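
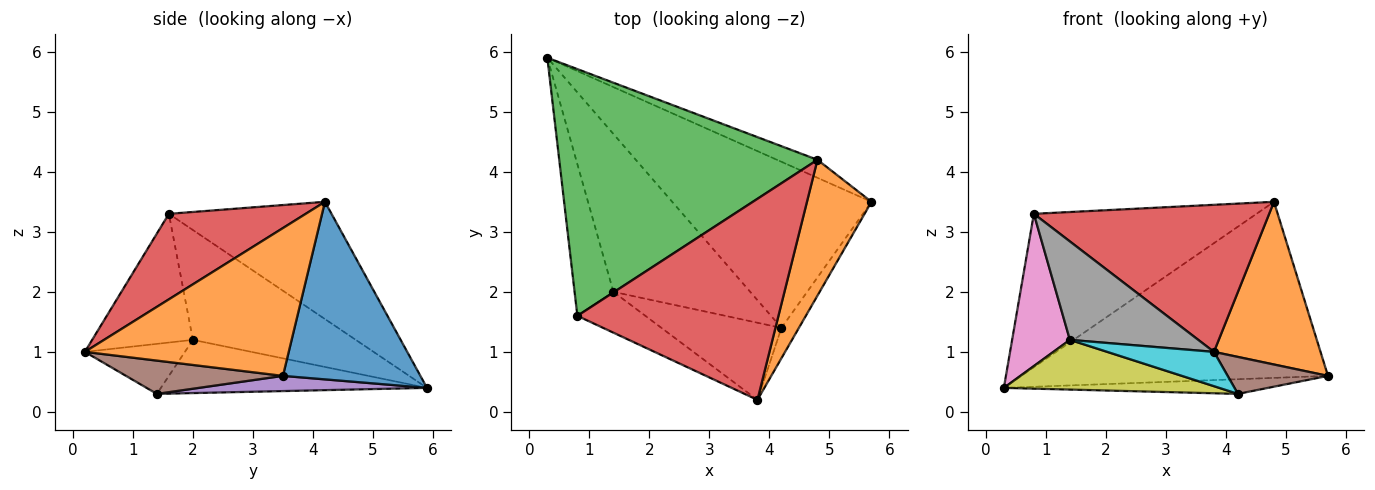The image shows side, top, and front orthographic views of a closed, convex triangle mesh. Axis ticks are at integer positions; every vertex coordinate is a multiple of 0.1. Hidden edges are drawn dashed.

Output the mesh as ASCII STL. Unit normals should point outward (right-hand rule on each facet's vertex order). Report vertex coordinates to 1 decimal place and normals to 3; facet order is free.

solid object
 facet normal 0.407 0.909 -0.093
  outer loop
   vertex 4.8 4.2 3.5
   vertex 5.7 3.5 0.6
   vertex 0.3 5.9 0.4
  endloop
 endfacet
 facet normal 0.826 -0.432 0.361
  outer loop
   vertex 4.8 4.2 3.5
   vertex 3.8 0.2 1.0
   vertex 5.7 3.5 0.6
  endloop
 endfacet
 facet normal -0.360 0.493 0.792
  outer loop
   vertex 0.8 1.6 3.3
   vertex 4.8 4.2 3.5
   vertex 0.3 5.9 0.4
  endloop
 endfacet
 facet normal 0.325 -0.558 0.763
  outer loop
   vertex 0.8 1.6 3.3
   vertex 3.8 0.2 1.0
   vertex 4.8 4.2 3.5
  endloop
 endfacet
 facet normal 0.076 0.088 -0.993
  outer loop
   vertex 4.2 1.4 0.3
   vertex 0.3 5.9 0.4
   vertex 5.7 3.5 0.6
  endloop
 endfacet
 facet normal 0.771 -0.493 -0.404
  outer loop
   vertex 4.2 1.4 0.3
   vertex 5.7 3.5 0.6
   vertex 3.8 0.2 1.0
  endloop
 endfacet
 facet normal -0.894 -0.317 -0.316
  outer loop
   vertex 1.4 2.0 1.2
   vertex 0.8 1.6 3.3
   vertex 0.3 5.9 0.4
  endloop
 endfacet
 facet normal -0.587 -0.748 -0.310
  outer loop
   vertex 1.4 2.0 1.2
   vertex 3.8 0.2 1.0
   vertex 0.8 1.6 3.3
  endloop
 endfacet
 facet normal -0.348 -0.282 -0.894
  outer loop
   vertex 1.4 2.0 1.2
   vertex 0.3 5.9 0.4
   vertex 4.2 1.4 0.3
  endloop
 endfacet
 facet normal -0.356 -0.380 -0.854
  outer loop
   vertex 1.4 2.0 1.2
   vertex 4.2 1.4 0.3
   vertex 3.8 0.2 1.0
  endloop
 endfacet
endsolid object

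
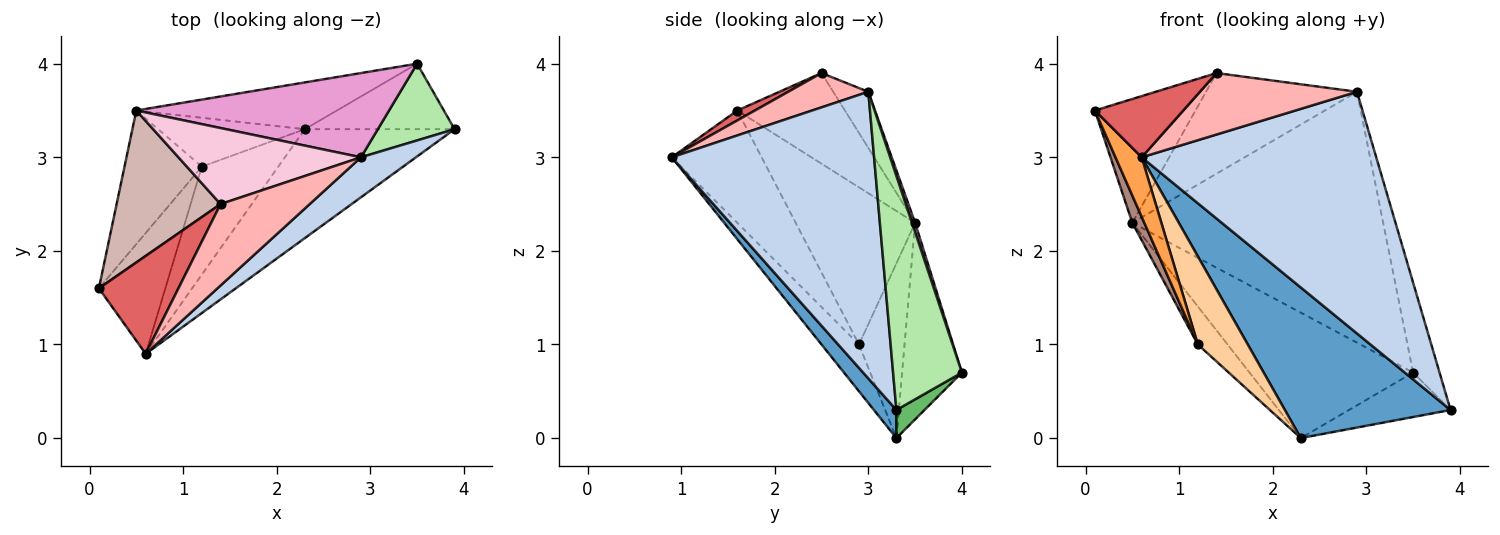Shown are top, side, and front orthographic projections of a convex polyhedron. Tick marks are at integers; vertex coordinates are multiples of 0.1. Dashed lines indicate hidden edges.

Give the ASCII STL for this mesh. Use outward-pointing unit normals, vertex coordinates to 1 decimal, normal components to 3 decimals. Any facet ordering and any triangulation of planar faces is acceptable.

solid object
 facet normal 0.109 -0.805 -0.582
  outer loop
   vertex 2.3 3.3 0.0
   vertex 3.9 3.3 0.3
   vertex 0.6 0.9 3.0
  endloop
 endfacet
 facet normal 0.648 -0.751 0.124
  outer loop
   vertex 2.9 3.0 3.7
   vertex 0.6 0.9 3.0
   vertex 3.9 3.3 0.3
  endloop
 endfacet
 facet normal -0.835 -0.243 -0.494
  outer loop
   vertex 1.2 2.9 1.0
   vertex 0.6 0.9 3.0
   vertex 0.1 1.6 3.5
  endloop
 endfacet
 facet normal -0.429 -0.571 -0.700
  outer loop
   vertex 1.2 2.9 1.0
   vertex 2.3 3.3 0.0
   vertex 0.6 0.9 3.0
  endloop
 endfacet
 facet normal 0.153 0.555 -0.818
  outer loop
   vertex 3.5 4.0 0.7
   vertex 3.9 3.3 0.3
   vertex 2.3 3.3 0.0
  endloop
 endfacet
 facet normal 0.893 0.343 0.293
  outer loop
   vertex 3.5 4.0 0.7
   vertex 2.9 3.0 3.7
   vertex 3.9 3.3 0.3
  endloop
 endfacet
 facet normal 0.105 -0.527 0.843
  outer loop
   vertex 1.4 2.5 3.9
   vertex 0.1 1.6 3.5
   vertex 0.6 0.9 3.0
  endloop
 endfacet
 facet normal 0.294 -0.576 0.763
  outer loop
   vertex 1.4 2.5 3.9
   vertex 0.6 0.9 3.0
   vertex 2.9 3.0 3.7
  endloop
 endfacet
 facet normal -0.685 0.447 -0.575
  outer loop
   vertex 0.5 3.5 2.3
   vertex 2.3 3.3 0.0
   vertex 1.2 2.9 1.0
  endloop
 endfacet
 facet normal -0.324 0.886 -0.331
  outer loop
   vertex 0.5 3.5 2.3
   vertex 3.5 4.0 0.7
   vertex 2.3 3.3 0.0
  endloop
 endfacet
 facet normal -0.894 -0.090 -0.440
  outer loop
   vertex 0.5 3.5 2.3
   vertex 1.2 2.9 1.0
   vertex 0.1 1.6 3.5
  endloop
 endfacet
 facet normal -0.560 0.523 0.642
  outer loop
   vertex 0.5 3.5 2.3
   vertex 0.1 1.6 3.5
   vertex 1.4 2.5 3.9
  endloop
 endfacet
 facet normal 0.012 0.948 0.318
  outer loop
   vertex 0.5 3.5 2.3
   vertex 2.9 3.0 3.7
   vertex 3.5 4.0 0.7
  endloop
 endfacet
 facet normal -0.182 0.784 0.593
  outer loop
   vertex 0.5 3.5 2.3
   vertex 1.4 2.5 3.9
   vertex 2.9 3.0 3.7
  endloop
 endfacet
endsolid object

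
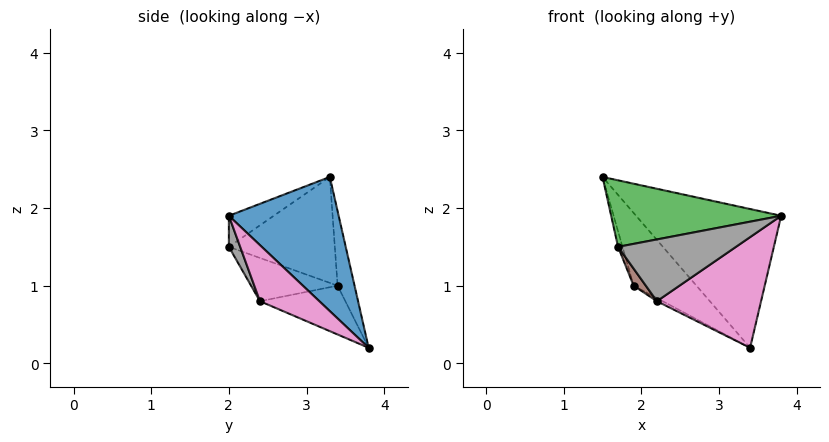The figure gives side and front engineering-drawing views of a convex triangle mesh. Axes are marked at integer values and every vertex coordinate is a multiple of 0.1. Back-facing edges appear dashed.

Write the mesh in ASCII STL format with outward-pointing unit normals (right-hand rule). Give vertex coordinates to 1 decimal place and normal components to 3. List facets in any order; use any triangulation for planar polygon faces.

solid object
 facet normal 0.494 0.653 0.575
  outer loop
   vertex 3.4 3.8 0.2
   vertex 1.5 3.3 2.4
   vertex 3.8 2.0 1.9
  endloop
 endfacet
 facet normal -0.260 0.965 -0.005
  outer loop
   vertex 1.9 3.4 1.0
   vertex 1.5 3.3 2.4
   vertex 3.4 3.8 0.2
  endloop
 endfacet
 facet normal -0.153 -0.578 0.801
  outer loop
   vertex 1.7 2.0 1.5
   vertex 3.8 2.0 1.9
   vertex 1.5 3.3 2.4
  endloop
 endfacet
 facet normal -0.962 0.040 -0.272
  outer loop
   vertex 1.7 2.0 1.5
   vertex 1.5 3.3 2.4
   vertex 1.9 3.4 1.0
  endloop
 endfacet
 facet normal -0.477 0.033 -0.878
  outer loop
   vertex 2.2 2.4 0.8
   vertex 1.9 3.4 1.0
   vertex 3.4 3.8 0.2
  endloop
 endfacet
 facet normal -0.778 -0.110 -0.618
  outer loop
   vertex 2.2 2.4 0.8
   vertex 1.7 2.0 1.5
   vertex 1.9 3.4 1.0
  endloop
 endfacet
 facet normal 0.344 -0.603 -0.720
  outer loop
   vertex 2.2 2.4 0.8
   vertex 3.4 3.8 0.2
   vertex 3.8 2.0 1.9
  endloop
 endfacet
 facet normal 0.085 -0.890 -0.448
  outer loop
   vertex 2.2 2.4 0.8
   vertex 3.8 2.0 1.9
   vertex 1.7 2.0 1.5
  endloop
 endfacet
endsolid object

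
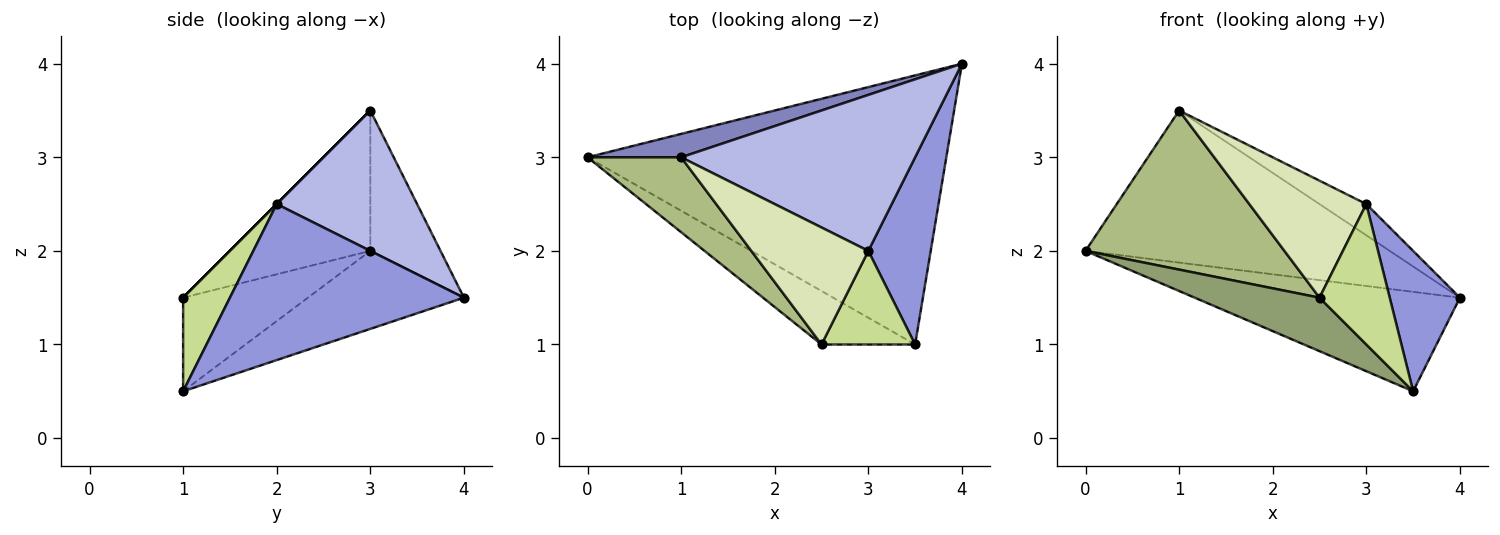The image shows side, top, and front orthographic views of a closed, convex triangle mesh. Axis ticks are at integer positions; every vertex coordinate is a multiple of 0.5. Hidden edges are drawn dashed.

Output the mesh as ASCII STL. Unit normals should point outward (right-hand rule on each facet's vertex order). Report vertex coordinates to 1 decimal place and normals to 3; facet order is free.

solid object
 facet normal -0.200 0.340 -0.919
  outer loop
   vertex 3.5 1.0 0.5
   vertex 0.0 3.0 2.0
   vertex 4.0 4.0 1.5
  endloop
 endfacet
 facet normal -0.222 0.964 0.148
  outer loop
   vertex 1.0 3.0 3.5
   vertex 4.0 4.0 1.5
   vertex 0.0 3.0 2.0
  endloop
 endfacet
 facet normal 0.894 -0.268 0.358
  outer loop
   vertex 3.0 2.0 2.5
   vertex 3.5 1.0 0.5
   vertex 4.0 4.0 1.5
  endloop
 endfacet
 facet normal 0.507 0.169 0.845
  outer loop
   vertex 3.0 2.0 2.5
   vertex 4.0 4.0 1.5
   vertex 1.0 3.0 3.5
  endloop
 endfacet
 facet normal -0.577 -0.577 -0.577
  outer loop
   vertex 2.5 1.0 1.5
   vertex 0.0 3.0 2.0
   vertex 3.5 1.0 0.5
  endloop
 endfacet
 facet normal -0.538 -0.763 0.359
  outer loop
   vertex 2.5 1.0 1.5
   vertex 1.0 3.0 3.5
   vertex 0.0 3.0 2.0
  endloop
 endfacet
 facet normal 0.485 -0.728 0.485
  outer loop
   vertex 2.5 1.0 1.5
   vertex 3.5 1.0 0.5
   vertex 3.0 2.0 2.5
  endloop
 endfacet
 facet normal 0.000 -0.707 0.707
  outer loop
   vertex 2.5 1.0 1.5
   vertex 3.0 2.0 2.5
   vertex 1.0 3.0 3.5
  endloop
 endfacet
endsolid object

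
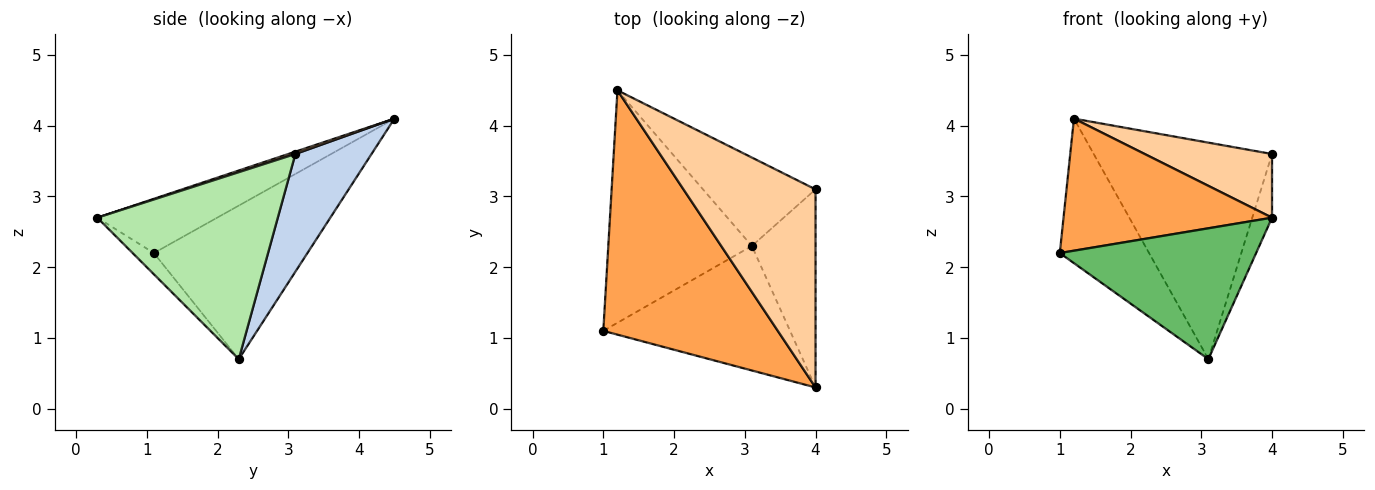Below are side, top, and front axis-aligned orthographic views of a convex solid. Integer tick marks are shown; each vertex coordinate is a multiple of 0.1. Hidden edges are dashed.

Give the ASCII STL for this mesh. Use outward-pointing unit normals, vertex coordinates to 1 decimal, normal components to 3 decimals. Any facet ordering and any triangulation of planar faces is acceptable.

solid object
 facet normal -0.672 0.391 -0.629
  outer loop
   vertex 3.1 2.3 0.7
   vertex 1.0 1.1 2.2
   vertex 1.2 4.5 4.1
  endloop
 endfacet
 facet normal 0.368 0.861 -0.352
  outer loop
   vertex 3.1 2.3 0.7
   vertex 1.2 4.5 4.1
   vertex 4.0 3.1 3.6
  endloop
 endfacet
 facet normal -0.264 -0.459 0.849
  outer loop
   vertex 4.0 0.3 2.7
   vertex 1.2 4.5 4.1
   vertex 1.0 1.1 2.2
  endloop
 endfacet
 facet normal 0.017 -0.306 0.952
  outer loop
   vertex 4.0 0.3 2.7
   vertex 4.0 3.1 3.6
   vertex 1.2 4.5 4.1
  endloop
 endfacet
 facet normal -0.078 -0.722 -0.687
  outer loop
   vertex 4.0 0.3 2.7
   vertex 1.0 1.1 2.2
   vertex 3.1 2.3 0.7
  endloop
 endfacet
 facet normal 0.942 0.103 -0.321
  outer loop
   vertex 4.0 0.3 2.7
   vertex 3.1 2.3 0.7
   vertex 4.0 3.1 3.6
  endloop
 endfacet
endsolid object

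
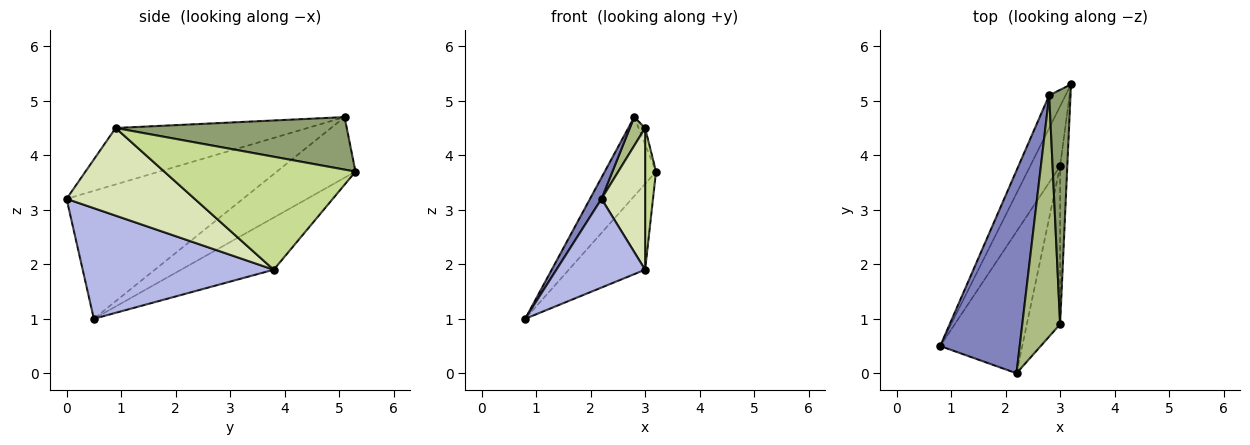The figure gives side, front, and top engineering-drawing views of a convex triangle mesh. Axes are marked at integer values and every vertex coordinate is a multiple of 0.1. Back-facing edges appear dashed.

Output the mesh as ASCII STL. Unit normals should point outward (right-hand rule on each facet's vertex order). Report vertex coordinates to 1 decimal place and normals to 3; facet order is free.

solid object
 facet normal -0.817 0.533 -0.220
  outer loop
   vertex 2.8 5.1 4.7
   vertex 3.2 5.3 3.7
   vertex 0.8 0.5 1.0
  endloop
 endfacet
 facet normal -0.848 -0.055 0.527
  outer loop
   vertex 2.8 5.1 4.7
   vertex 0.8 0.5 1.0
   vertex 2.2 0.0 3.2
  endloop
 endfacet
 facet normal -0.706 0.581 -0.406
  outer loop
   vertex 3.0 3.8 1.9
   vertex 0.8 0.5 1.0
   vertex 3.2 5.3 3.7
  endloop
 endfacet
 facet normal 0.752 -0.349 -0.558
  outer loop
   vertex 3.0 3.8 1.9
   vertex 2.2 0.0 3.2
   vertex 0.8 0.5 1.0
  endloop
 endfacet
 facet normal 0.926 0.026 0.376
  outer loop
   vertex 3.0 0.9 4.5
   vertex 3.2 5.3 3.7
   vertex 2.8 5.1 4.7
  endloop
 endfacet
 facet normal -0.829 -0.066 0.556
  outer loop
   vertex 3.0 0.9 4.5
   vertex 2.8 5.1 4.7
   vertex 2.2 0.0 3.2
  endloop
 endfacet
 facet normal 0.996 -0.057 -0.063
  outer loop
   vertex 3.0 0.9 4.5
   vertex 3.0 3.8 1.9
   vertex 3.2 5.3 3.7
  endloop
 endfacet
 facet normal 0.891 -0.303 -0.338
  outer loop
   vertex 3.0 0.9 4.5
   vertex 2.2 0.0 3.2
   vertex 3.0 3.8 1.9
  endloop
 endfacet
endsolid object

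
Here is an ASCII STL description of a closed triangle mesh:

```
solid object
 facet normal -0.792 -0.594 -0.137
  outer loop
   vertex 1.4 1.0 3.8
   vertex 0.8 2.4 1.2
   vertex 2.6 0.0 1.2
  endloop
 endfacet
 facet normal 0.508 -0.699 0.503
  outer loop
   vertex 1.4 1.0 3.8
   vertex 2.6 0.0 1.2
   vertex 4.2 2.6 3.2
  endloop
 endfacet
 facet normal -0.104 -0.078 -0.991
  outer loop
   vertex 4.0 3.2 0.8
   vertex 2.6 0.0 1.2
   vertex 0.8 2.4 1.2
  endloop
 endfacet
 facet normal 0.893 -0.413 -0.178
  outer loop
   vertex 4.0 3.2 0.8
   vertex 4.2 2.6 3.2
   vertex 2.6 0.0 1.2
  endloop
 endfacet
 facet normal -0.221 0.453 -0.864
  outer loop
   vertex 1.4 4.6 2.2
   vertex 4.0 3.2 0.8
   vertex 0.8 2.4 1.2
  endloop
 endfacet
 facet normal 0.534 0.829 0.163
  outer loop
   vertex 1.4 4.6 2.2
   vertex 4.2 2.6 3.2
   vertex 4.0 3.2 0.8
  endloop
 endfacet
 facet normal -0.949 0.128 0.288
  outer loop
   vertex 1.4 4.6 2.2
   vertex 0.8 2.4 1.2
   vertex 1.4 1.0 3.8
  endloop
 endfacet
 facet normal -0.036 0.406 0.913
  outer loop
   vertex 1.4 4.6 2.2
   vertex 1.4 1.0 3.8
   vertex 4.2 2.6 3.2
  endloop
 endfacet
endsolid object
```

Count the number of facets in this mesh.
8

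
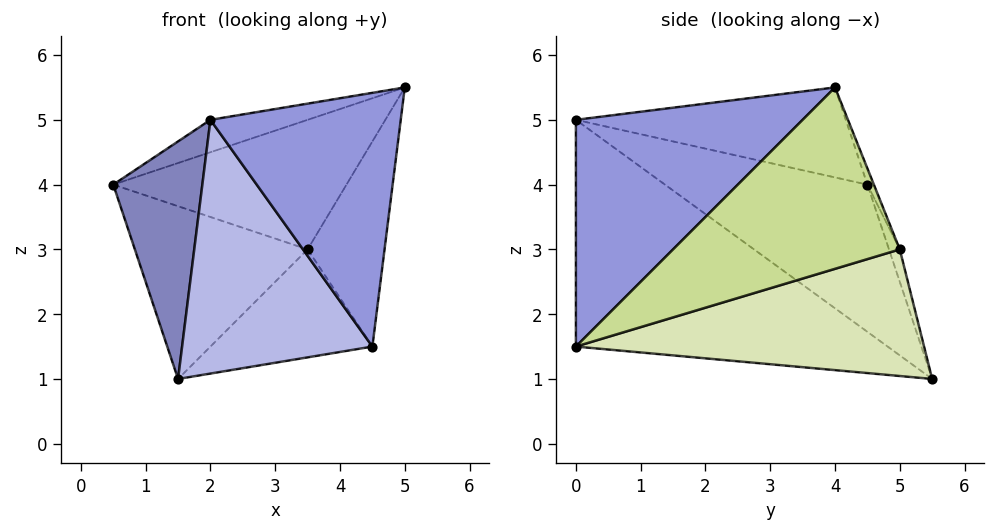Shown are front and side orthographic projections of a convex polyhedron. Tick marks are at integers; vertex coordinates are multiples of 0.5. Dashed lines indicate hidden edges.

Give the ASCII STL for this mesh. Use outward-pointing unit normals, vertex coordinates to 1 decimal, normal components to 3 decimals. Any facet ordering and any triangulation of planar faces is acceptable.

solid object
 facet normal -0.303 0.109 0.947
  outer loop
   vertex 2.0 0.0 5.0
   vertex 5.0 4.0 5.5
   vertex 0.5 4.5 4.0
  endloop
 endfacet
 facet normal -0.838 -0.369 -0.402
  outer loop
   vertex 1.5 5.5 1.0
   vertex 2.0 0.0 5.0
   vertex 0.5 4.5 4.0
  endloop
 endfacet
 facet normal 0.672 -0.564 0.480
  outer loop
   vertex 4.5 0.0 1.5
   vertex 5.0 4.0 5.5
   vertex 2.0 0.0 5.0
  endloop
 endfacet
 facet normal -0.729 -0.445 -0.521
  outer loop
   vertex 4.5 0.0 1.5
   vertex 2.0 0.0 5.0
   vertex 1.5 5.5 1.0
  endloop
 endfacet
 facet normal -0.026 0.923 0.384
  outer loop
   vertex 3.5 5.0 3.0
   vertex 0.5 4.5 4.0
   vertex 5.0 4.0 5.5
  endloop
 endfacet
 facet normal -0.060 0.953 0.298
  outer loop
   vertex 3.5 5.0 3.0
   vertex 1.5 5.5 1.0
   vertex 0.5 4.5 4.0
  endloop
 endfacet
 facet normal 0.867 0.294 -0.402
  outer loop
   vertex 3.5 5.0 3.0
   vertex 5.0 4.0 5.5
   vertex 4.5 0.0 1.5
  endloop
 endfacet
 facet normal 0.708 0.329 -0.625
  outer loop
   vertex 3.5 5.0 3.0
   vertex 4.5 0.0 1.5
   vertex 1.5 5.5 1.0
  endloop
 endfacet
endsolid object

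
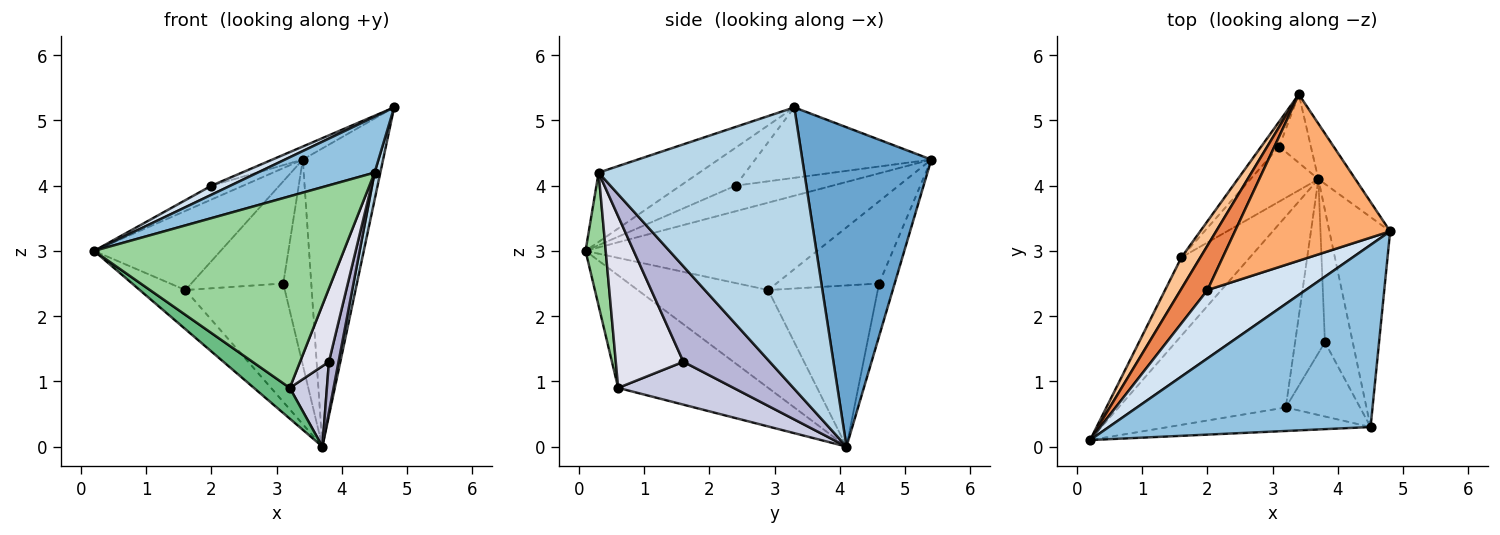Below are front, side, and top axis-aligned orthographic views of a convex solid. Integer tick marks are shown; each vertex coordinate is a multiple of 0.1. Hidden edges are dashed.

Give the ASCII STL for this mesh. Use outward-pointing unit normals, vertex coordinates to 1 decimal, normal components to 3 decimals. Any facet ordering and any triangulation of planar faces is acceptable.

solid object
 facet normal 0.845 0.526 -0.098
  outer loop
   vertex 3.7 4.1 0.0
   vertex 3.4 5.4 4.4
   vertex 4.8 3.3 5.2
  endloop
 endfacet
 facet normal -0.245 -0.284 0.927
  outer loop
   vertex 4.5 0.3 4.2
   vertex 4.8 3.3 5.2
   vertex 0.2 0.1 3.0
  endloop
 endfacet
 facet normal 0.977 -0.027 -0.211
  outer loop
   vertex 4.5 0.3 4.2
   vertex 3.7 4.1 0.0
   vertex 4.8 3.3 5.2
  endloop
 endfacet
 facet normal -0.357 -0.123 0.926
  outer loop
   vertex 2.0 2.4 4.0
   vertex 0.2 0.1 3.0
   vertex 4.8 3.3 5.2
  endloop
 endfacet
 facet normal -0.673 0.220 0.706
  outer loop
   vertex 2.0 2.4 4.0
   vertex 3.4 5.4 4.4
   vertex 0.2 0.1 3.0
  endloop
 endfacet
 facet normal -0.412 0.071 0.908
  outer loop
   vertex 2.0 2.4 4.0
   vertex 4.8 3.3 5.2
   vertex 3.4 5.4 4.4
  endloop
 endfacet
 facet normal -0.862 0.471 0.187
  outer loop
   vertex 1.6 2.9 2.4
   vertex 0.2 0.1 3.0
   vertex 3.4 5.4 4.4
  endloop
 endfacet
 facet normal -0.787 0.276 -0.551
  outer loop
   vertex 1.6 2.9 2.4
   vertex 3.7 4.1 0.0
   vertex 0.2 0.1 3.0
  endloop
 endfacet
 facet normal -0.554 -0.132 -0.822
  outer loop
   vertex 3.2 0.6 0.9
   vertex 0.2 0.1 3.0
   vertex 3.7 4.1 0.0
  endloop
 endfacet
 facet normal 0.080 -0.989 -0.121
  outer loop
   vertex 3.2 0.6 0.9
   vertex 4.5 0.3 4.2
   vertex 0.2 0.1 3.0
  endloop
 endfacet
 facet normal -0.466 0.839 -0.280
  outer loop
   vertex 3.1 4.6 2.5
   vertex 3.4 5.4 4.4
   vertex 3.7 4.1 0.0
  endloop
 endfacet
 facet normal -0.735 0.658 -0.161
  outer loop
   vertex 3.1 4.6 2.5
   vertex 1.6 2.9 2.4
   vertex 3.4 5.4 4.4
  endloop
 endfacet
 facet normal -0.707 0.641 -0.298
  outer loop
   vertex 3.1 4.6 2.5
   vertex 3.7 4.1 0.0
   vertex 1.6 2.9 2.4
  endloop
 endfacet
 facet normal 0.955 -0.106 -0.278
  outer loop
   vertex 3.8 1.6 1.3
   vertex 3.7 4.1 0.0
   vertex 4.5 0.3 4.2
  endloop
 endfacet
 facet normal 0.794 -0.255 -0.552
  outer loop
   vertex 3.8 1.6 1.3
   vertex 3.2 0.6 0.9
   vertex 3.7 4.1 0.0
  endloop
 endfacet
 facet normal 0.855 -0.365 -0.370
  outer loop
   vertex 3.8 1.6 1.3
   vertex 4.5 0.3 4.2
   vertex 3.2 0.6 0.9
  endloop
 endfacet
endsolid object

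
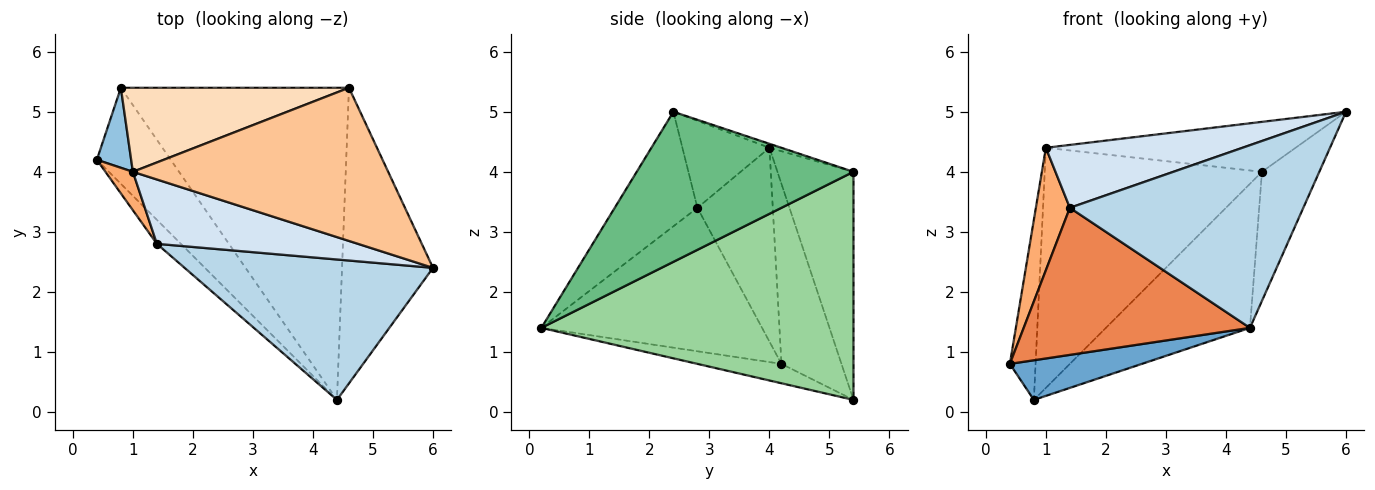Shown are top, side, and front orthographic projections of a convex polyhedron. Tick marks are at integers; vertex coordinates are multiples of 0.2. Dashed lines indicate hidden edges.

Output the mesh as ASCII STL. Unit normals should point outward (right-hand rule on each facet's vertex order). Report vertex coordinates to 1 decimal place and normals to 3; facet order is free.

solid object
 facet normal -0.236 -0.371 -0.898
  outer loop
   vertex 0.8 5.4 0.2
   vertex 4.4 0.2 1.4
   vertex 0.4 4.2 0.8
  endloop
 endfacet
 facet normal -0.905 0.388 0.172
  outer loop
   vertex 1.0 4.0 4.4
   vertex 0.8 5.4 0.2
   vertex 0.4 4.2 0.8
  endloop
 endfacet
 facet normal -0.270 -0.763 0.587
  outer loop
   vertex 1.4 2.8 3.4
   vertex 4.4 0.2 1.4
   vertex 6.0 2.4 5.0
  endloop
 endfacet
 facet normal -0.296 -0.668 0.683
  outer loop
   vertex 1.4 2.8 3.4
   vertex 6.0 2.4 5.0
   vertex 1.0 4.0 4.4
  endloop
 endfacet
 facet normal -0.694 -0.711 -0.116
  outer loop
   vertex 1.4 2.8 3.4
   vertex 0.4 4.2 0.8
   vertex 4.4 0.2 1.4
  endloop
 endfacet
 facet normal -0.904 -0.408 0.128
  outer loop
   vertex 1.4 2.8 3.4
   vertex 1.0 4.0 4.4
   vertex 0.4 4.2 0.8
  endloop
 endfacet
 facet normal -0.015 0.310 0.951
  outer loop
   vertex 4.6 5.4 4.0
   vertex 1.0 4.0 4.4
   vertex 6.0 2.4 5.0
  endloop
 endfacet
 facet normal -0.314 0.896 0.314
  outer loop
   vertex 4.6 5.4 4.0
   vertex 0.8 5.4 0.2
   vertex 1.0 4.0 4.4
  endloop
 endfacet
 facet normal 0.834 0.221 -0.506
  outer loop
   vertex 4.6 5.4 4.0
   vertex 6.0 2.4 5.0
   vertex 4.4 0.2 1.4
  endloop
 endfacet
 facet normal 0.672 0.310 -0.672
  outer loop
   vertex 4.6 5.4 4.0
   vertex 4.4 0.2 1.4
   vertex 0.8 5.4 0.2
  endloop
 endfacet
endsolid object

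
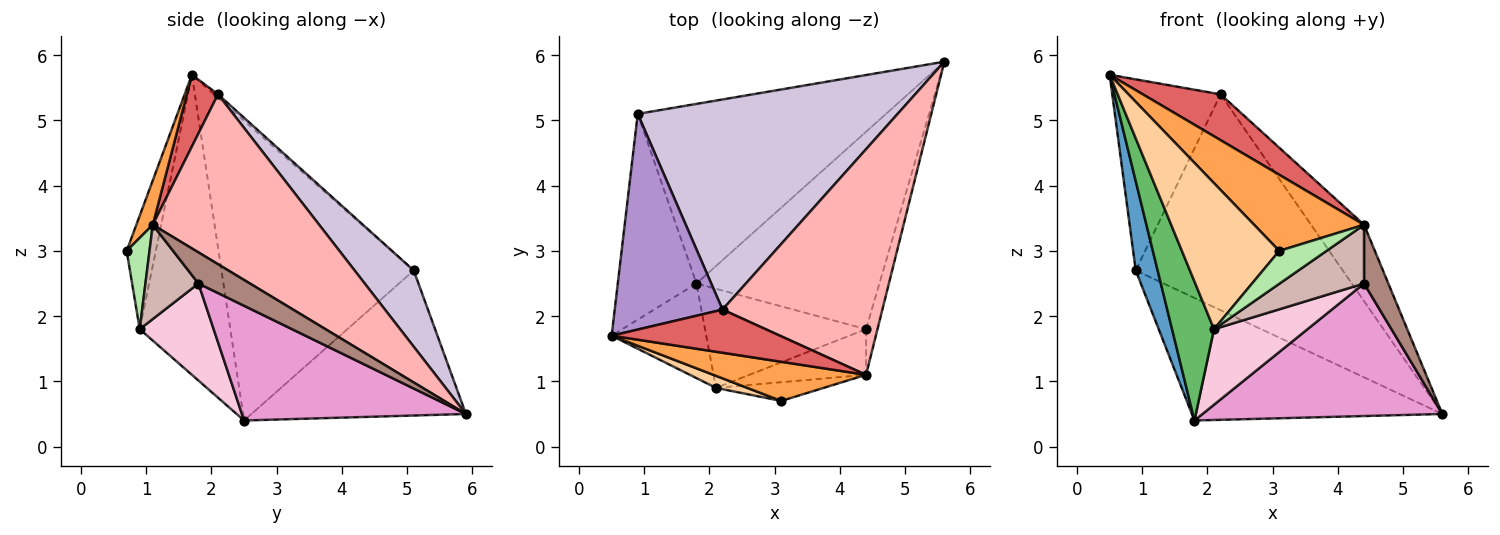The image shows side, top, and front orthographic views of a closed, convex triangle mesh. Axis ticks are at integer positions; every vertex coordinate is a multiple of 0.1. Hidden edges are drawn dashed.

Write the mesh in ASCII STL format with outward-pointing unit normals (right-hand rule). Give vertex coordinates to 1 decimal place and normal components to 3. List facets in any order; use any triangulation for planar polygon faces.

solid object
 facet normal -0.961 -0.110 -0.252
  outer loop
   vertex 0.9 5.1 2.7
   vertex 1.8 2.5 0.4
   vertex 0.5 1.7 5.7
  endloop
 endfacet
 facet normal -0.435 0.508 -0.744
  outer loop
   vertex 0.9 5.1 2.7
   vertex 5.6 5.9 0.5
   vertex 1.8 2.5 0.4
  endloop
 endfacet
 facet normal 0.132 -0.882 0.453
  outer loop
   vertex 4.4 1.1 3.4
   vertex 0.5 1.7 5.7
   vertex 3.1 0.7 3.0
  endloop
 endfacet
 facet normal -0.286 -0.955 0.079
  outer loop
   vertex 2.1 0.9 1.8
   vertex 3.1 0.7 3.0
   vertex 0.5 1.7 5.7
  endloop
 endfacet
 facet normal -0.872 -0.404 -0.275
  outer loop
   vertex 2.1 0.9 1.8
   vertex 0.5 1.7 5.7
   vertex 1.8 2.5 0.4
  endloop
 endfacet
 facet normal 0.387 -0.801 -0.456
  outer loop
   vertex 2.1 0.9 1.8
   vertex 4.4 1.1 3.4
   vertex 3.1 0.7 3.0
  endloop
 endfacet
 facet normal 0.281 -0.699 0.658
  outer loop
   vertex 2.2 2.1 5.4
   vertex 0.5 1.7 5.7
   vertex 4.4 1.1 3.4
  endloop
 endfacet
 facet normal 0.710 0.226 0.668
  outer loop
   vertex 2.2 2.1 5.4
   vertex 4.4 1.1 3.4
   vertex 5.6 5.9 0.5
  endloop
 endfacet
 facet normal -0.024 0.663 0.748
  outer loop
   vertex 2.2 2.1 5.4
   vertex 0.9 5.1 2.7
   vertex 0.5 1.7 5.7
  endloop
 endfacet
 facet normal 0.200 0.702 0.683
  outer loop
   vertex 2.2 2.1 5.4
   vertex 5.6 5.9 0.5
   vertex 0.9 5.1 2.7
  endloop
 endfacet
 facet normal 0.858 -0.405 -0.315
  outer loop
   vertex 4.4 1.8 2.5
   vertex 5.6 5.9 0.5
   vertex 4.4 1.1 3.4
  endloop
 endfacet
 facet normal 0.444 -0.707 -0.550
  outer loop
   vertex 4.4 1.8 2.5
   vertex 4.4 1.1 3.4
   vertex 2.1 0.9 1.8
  endloop
 endfacet
 facet normal 0.462 -0.494 -0.736
  outer loop
   vertex 4.4 1.8 2.5
   vertex 1.8 2.5 0.4
   vertex 5.6 5.9 0.5
  endloop
 endfacet
 facet normal 0.432 -0.547 -0.717
  outer loop
   vertex 4.4 1.8 2.5
   vertex 2.1 0.9 1.8
   vertex 1.8 2.5 0.4
  endloop
 endfacet
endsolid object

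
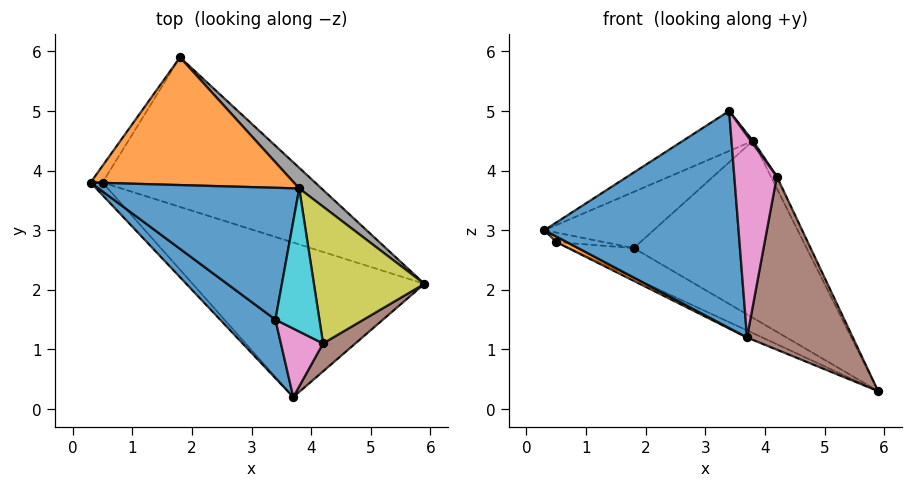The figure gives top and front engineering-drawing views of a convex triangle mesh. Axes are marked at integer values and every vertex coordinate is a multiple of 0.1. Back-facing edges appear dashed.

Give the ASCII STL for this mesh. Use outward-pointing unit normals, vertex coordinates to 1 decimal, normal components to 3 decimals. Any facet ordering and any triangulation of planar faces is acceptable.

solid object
 facet normal -0.662 -0.723 0.195
  outer loop
   vertex 3.4 1.5 5.0
   vertex 0.3 3.8 3.0
   vertex 3.7 0.2 1.2
  endloop
 endfacet
 facet normal -0.675 -0.300 -0.675
  outer loop
   vertex 0.5 3.8 2.8
   vertex 3.7 0.2 1.2
   vertex 0.3 3.8 3.0
  endloop
 endfacet
 facet normal -0.409 0.042 -0.912
  outer loop
   vertex 0.5 3.8 2.8
   vertex 5.9 2.1 0.3
   vertex 3.7 0.2 1.2
  endloop
 endfacet
 facet normal -0.656 0.375 -0.656
  outer loop
   vertex 0.5 3.8 2.8
   vertex 0.3 3.8 3.0
   vertex 1.8 5.9 2.7
  endloop
 endfacet
 facet normal -0.365 0.183 -0.913
  outer loop
   vertex 0.5 3.8 2.8
   vertex 1.8 5.9 2.7
   vertex 5.9 2.1 0.3
  endloop
 endfacet
 facet normal 0.676 -0.727 0.117
  outer loop
   vertex 4.2 1.1 3.9
   vertex 3.7 0.2 1.2
   vertex 5.9 2.1 0.3
  endloop
 endfacet
 facet normal -0.031 -0.946 0.321
  outer loop
   vertex 4.2 1.1 3.9
   vertex 3.4 1.5 5.0
   vertex 3.7 0.2 1.2
  endloop
 endfacet
 facet normal 0.703 0.706 0.082
  outer loop
   vertex 3.8 3.7 4.5
   vertex 5.9 2.1 0.3
   vertex 1.8 5.9 2.7
  endloop
 endfacet
 facet normal 0.899 0.038 0.435
  outer loop
   vertex 3.8 3.7 4.5
   vertex 4.2 1.1 3.9
   vertex 5.9 2.1 0.3
  endloop
 endfacet
 facet normal 0.807 -0.012 0.591
  outer loop
   vertex 3.8 3.7 4.5
   vertex 3.4 1.5 5.0
   vertex 4.2 1.1 3.9
  endloop
 endfacet
 facet normal -0.373 0.270 0.888
  outer loop
   vertex 3.8 3.7 4.5
   vertex 0.3 3.8 3.0
   vertex 3.4 1.5 5.0
  endloop
 endfacet
 facet normal -0.356 0.376 0.855
  outer loop
   vertex 3.8 3.7 4.5
   vertex 1.8 5.9 2.7
   vertex 0.3 3.8 3.0
  endloop
 endfacet
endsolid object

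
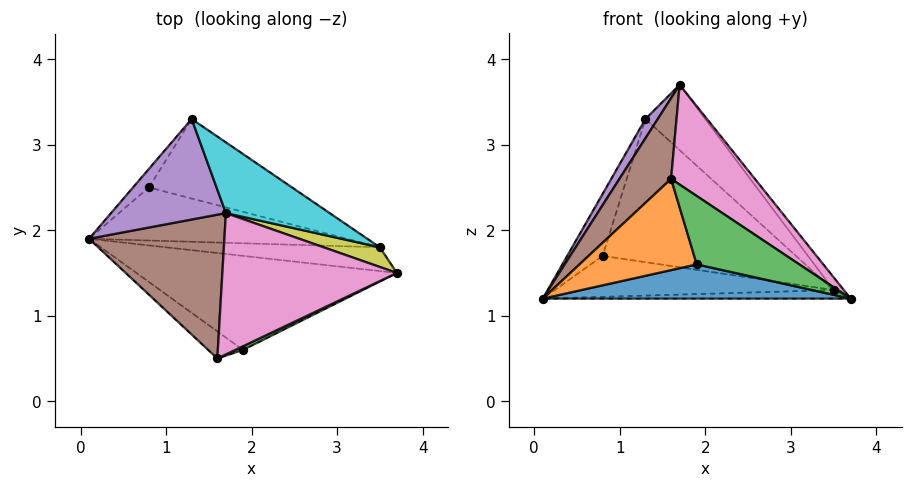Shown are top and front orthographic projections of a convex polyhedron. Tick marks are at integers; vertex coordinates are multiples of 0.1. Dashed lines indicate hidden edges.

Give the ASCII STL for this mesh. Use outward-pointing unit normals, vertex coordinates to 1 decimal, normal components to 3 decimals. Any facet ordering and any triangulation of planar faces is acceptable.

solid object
 facet normal -0.038 -0.341 -0.939
  outer loop
   vertex 1.9 0.6 1.6
   vertex 0.1 1.9 1.2
   vertex 3.7 1.5 1.2
  endloop
 endfacet
 facet normal -0.532 -0.811 -0.241
  outer loop
   vertex 1.9 0.6 1.6
   vertex 1.6 0.5 2.6
   vertex 0.1 1.9 1.2
  endloop
 endfacet
 facet normal 0.455 -0.889 0.048
  outer loop
   vertex 1.9 0.6 1.6
   vertex 3.7 1.5 1.2
   vertex 1.6 0.5 2.6
  endloop
 endfacet
 facet normal -0.525 0.816 -0.244
  outer loop
   vertex 0.8 2.5 1.7
   vertex 0.1 1.9 1.2
   vertex 1.3 3.3 3.3
  endloop
 endfacet
 facet normal -0.832 -0.104 0.545
  outer loop
   vertex 1.7 2.2 3.7
   vertex 1.3 3.3 3.3
   vertex 0.1 1.9 1.2
  endloop
 endfacet
 facet normal -0.786 -0.303 0.539
  outer loop
   vertex 1.7 2.2 3.7
   vertex 0.1 1.9 1.2
   vertex 1.6 0.5 2.6
  endloop
 endfacet
 facet normal 0.634 -0.446 0.632
  outer loop
   vertex 1.7 2.2 3.7
   vertex 1.6 0.5 2.6
   vertex 3.7 1.5 1.2
  endloop
 endfacet
 facet normal 0.153 0.864 -0.480
  outer loop
   vertex 3.5 1.8 1.3
   vertex 0.8 2.5 1.7
   vertex 1.3 3.3 3.3
  endloop
 endfacet
 facet normal 0.778 0.343 0.526
  outer loop
   vertex 3.5 1.8 1.3
   vertex 1.7 2.2 3.7
   vertex 3.7 1.5 1.2
  endloop
 endfacet
 facet normal 0.749 0.449 0.487
  outer loop
   vertex 3.5 1.8 1.3
   vertex 1.3 3.3 3.3
   vertex 1.7 2.2 3.7
  endloop
 endfacet
 facet normal 0.038 0.338 -0.940
  outer loop
   vertex 3.5 1.8 1.3
   vertex 3.7 1.5 1.2
   vertex 0.1 1.9 1.2
  endloop
 endfacet
 facet normal 0.041 0.611 -0.791
  outer loop
   vertex 3.5 1.8 1.3
   vertex 0.1 1.9 1.2
   vertex 0.8 2.5 1.7
  endloop
 endfacet
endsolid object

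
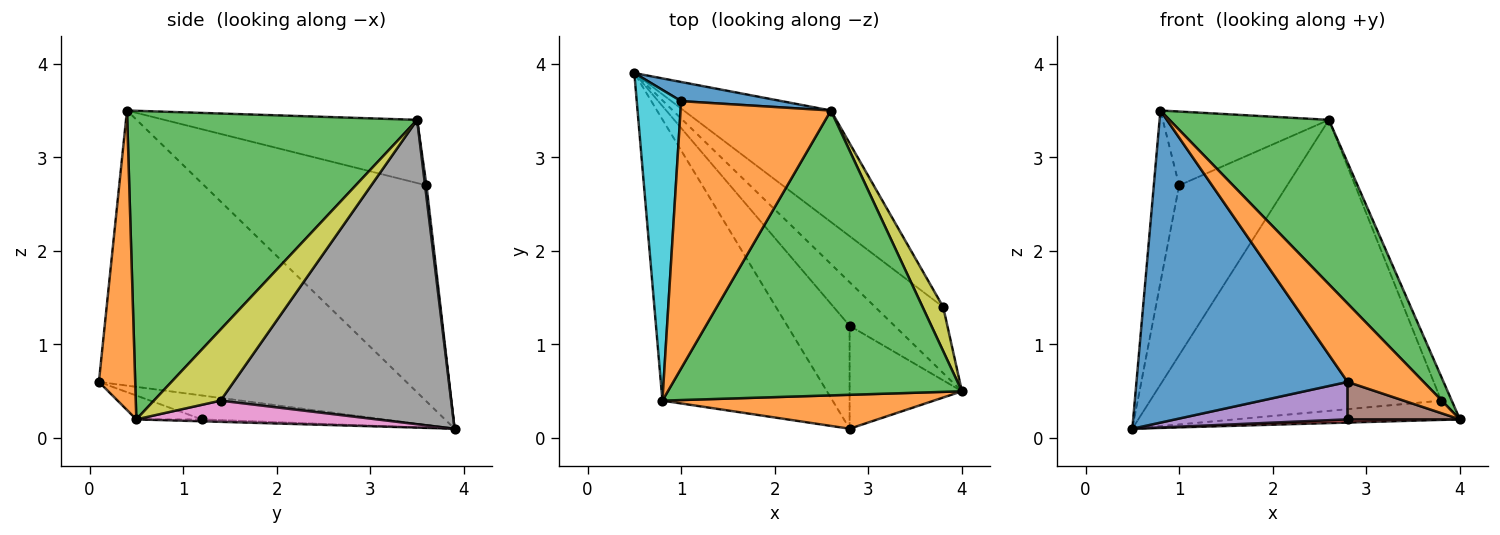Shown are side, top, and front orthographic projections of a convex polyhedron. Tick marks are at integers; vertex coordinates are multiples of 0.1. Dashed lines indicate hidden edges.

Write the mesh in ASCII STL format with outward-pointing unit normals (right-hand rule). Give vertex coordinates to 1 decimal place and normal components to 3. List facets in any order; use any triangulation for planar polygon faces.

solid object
 facet normal -0.734 -0.504 -0.454
  outer loop
   vertex 2.8 0.1 0.6
   vertex 0.8 0.4 3.5
   vertex 0.5 3.9 0.1
  endloop
 endfacet
 facet normal 0.401 -0.841 0.364
  outer loop
   vertex 2.8 0.1 0.6
   vertex 4.0 0.5 0.2
   vertex 0.8 0.4 3.5
  endloop
 endfacet
 facet normal 0.673 -0.370 0.641
  outer loop
   vertex 2.6 3.5 3.4
   vertex 0.8 0.4 3.5
   vertex 4.0 0.5 0.2
  endloop
 endfacet
 facet normal -0.043 -0.073 -0.996
  outer loop
   vertex 2.8 1.2 0.2
   vertex 0.5 3.9 0.1
   vertex 4.0 0.5 0.2
  endloop
 endfacet
 facet normal -0.339 -0.322 -0.884
  outer loop
   vertex 2.8 1.2 0.2
   vertex 2.8 0.1 0.6
   vertex 0.5 3.9 0.1
  endloop
 endfacet
 facet normal -0.196 -0.335 -0.922
  outer loop
   vertex 2.8 1.2 0.2
   vertex 4.0 0.5 0.2
   vertex 2.8 0.1 0.6
  endloop
 endfacet
 facet normal 0.287 0.268 -0.920
  outer loop
   vertex 3.8 1.4 0.4
   vertex 4.0 0.5 0.2
   vertex 0.5 3.9 0.1
  endloop
 endfacet
 facet normal 0.595 0.751 -0.288
  outer loop
   vertex 3.8 1.4 0.4
   vertex 0.5 3.9 0.1
   vertex 2.6 3.5 3.4
  endloop
 endfacet
 facet normal 0.950 0.150 0.275
  outer loop
   vertex 3.8 1.4 0.4
   vertex 2.6 3.5 3.4
   vertex 4.0 0.5 0.2
  endloop
 endfacet
 facet normal -0.974 0.111 0.200
  outer loop
   vertex 1.0 3.6 2.7
   vertex 0.5 3.9 0.1
   vertex 0.8 0.4 3.5
  endloop
 endfacet
 facet normal 0.013 0.994 0.112
  outer loop
   vertex 1.0 3.6 2.7
   vertex 2.6 3.5 3.4
   vertex 0.5 3.9 0.1
  endloop
 endfacet
 facet normal -0.375 0.247 0.893
  outer loop
   vertex 1.0 3.6 2.7
   vertex 0.8 0.4 3.5
   vertex 2.6 3.5 3.4
  endloop
 endfacet
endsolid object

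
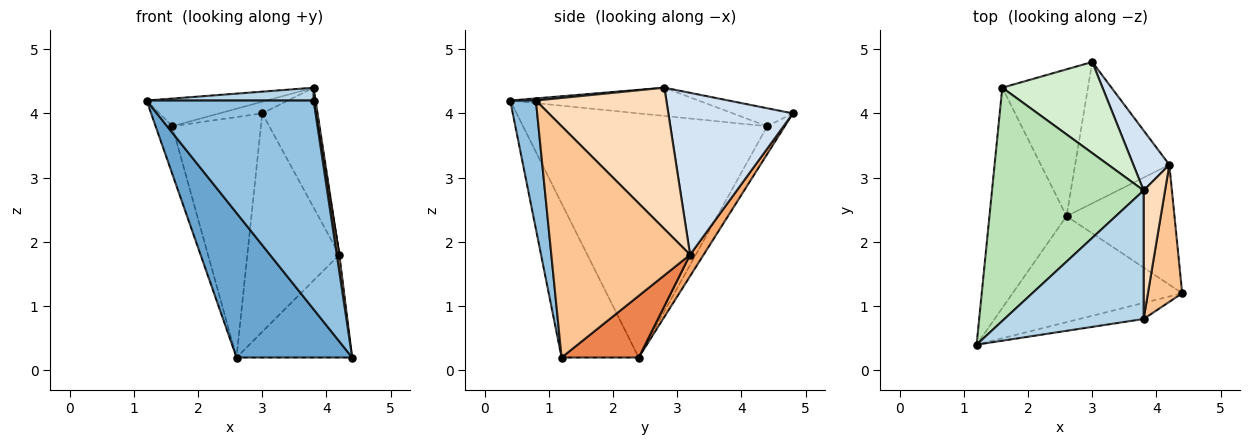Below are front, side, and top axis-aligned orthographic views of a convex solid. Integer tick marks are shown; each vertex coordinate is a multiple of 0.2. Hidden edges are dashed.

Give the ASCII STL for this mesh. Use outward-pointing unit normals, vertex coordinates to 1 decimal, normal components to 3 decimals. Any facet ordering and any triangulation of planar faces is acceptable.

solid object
 facet normal -0.474 -0.710 -0.521
  outer loop
   vertex 2.6 2.4 0.2
   vertex 4.4 1.2 0.2
   vertex 1.2 0.4 4.2
  endloop
 endfacet
 facet normal 0.152 -0.986 -0.076
  outer loop
   vertex 3.8 0.8 4.2
   vertex 1.2 0.4 4.2
   vertex 4.4 1.2 0.2
  endloop
 endfacet
 facet normal 0.015 -0.099 0.995
  outer loop
   vertex 3.8 0.8 4.2
   vertex 3.8 2.8 4.4
   vertex 1.2 0.4 4.2
  endloop
 endfacet
 facet normal 0.896 0.398 0.199
  outer loop
   vertex 4.2 3.2 1.8
   vertex 3.0 4.8 4.0
   vertex 3.8 2.8 4.4
  endloop
 endfacet
 facet normal 0.398 0.597 -0.697
  outer loop
   vertex 4.2 3.2 1.8
   vertex 4.4 1.2 0.2
   vertex 2.6 2.4 0.2
  endloop
 endfacet
 facet normal 0.123 0.833 -0.539
  outer loop
   vertex 4.2 3.2 1.8
   vertex 2.6 2.4 0.2
   vertex 3.0 4.8 4.0
  endloop
 endfacet
 facet normal 0.989 -0.018 0.147
  outer loop
   vertex 4.2 3.2 1.8
   vertex 3.8 0.8 4.2
   vertex 4.4 1.2 0.2
  endloop
 endfacet
 facet normal 0.989 -0.015 0.150
  outer loop
   vertex 4.2 3.2 1.8
   vertex 3.8 2.8 4.4
   vertex 3.8 0.8 4.2
  endloop
 endfacet
 facet normal -0.952 0.065 -0.300
  outer loop
   vertex 1.6 4.4 3.8
   vertex 2.6 2.4 0.2
   vertex 1.2 0.4 4.2
  endloop
 endfacet
 facet normal -0.167 0.841 -0.514
  outer loop
   vertex 1.6 4.4 3.8
   vertex 3.0 4.8 4.0
   vertex 2.6 2.4 0.2
  endloop
 endfacet
 facet normal -0.182 0.116 0.976
  outer loop
   vertex 1.6 4.4 3.8
   vertex 1.2 0.4 4.2
   vertex 3.8 2.8 4.4
  endloop
 endfacet
 facet normal -0.175 0.125 0.977
  outer loop
   vertex 1.6 4.4 3.8
   vertex 3.8 2.8 4.4
   vertex 3.0 4.8 4.0
  endloop
 endfacet
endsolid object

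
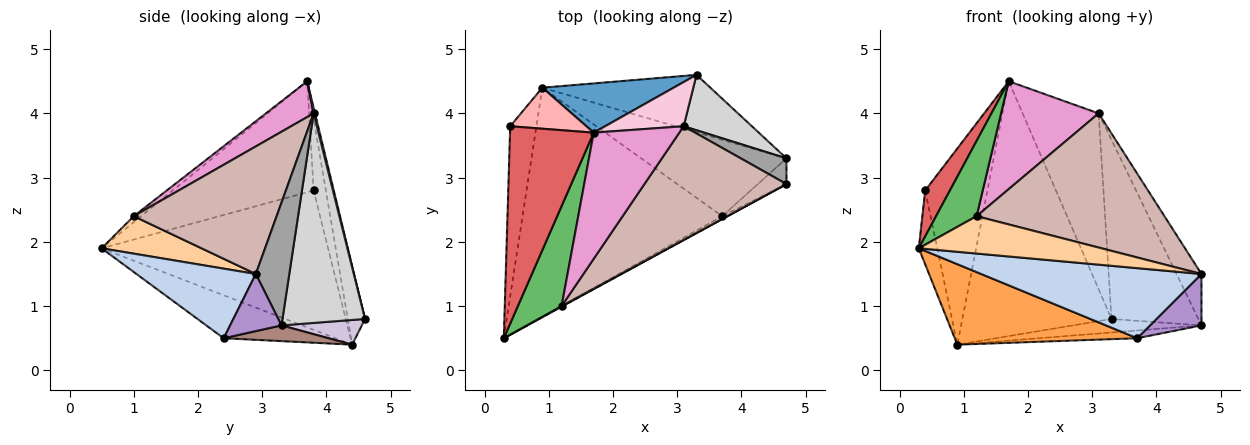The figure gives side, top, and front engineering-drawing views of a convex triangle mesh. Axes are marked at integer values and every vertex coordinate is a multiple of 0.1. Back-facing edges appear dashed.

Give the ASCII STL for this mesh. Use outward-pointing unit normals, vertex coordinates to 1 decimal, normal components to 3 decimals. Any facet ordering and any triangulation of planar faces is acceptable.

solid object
 facet normal -0.113 0.976 0.189
  outer loop
   vertex 3.3 4.6 0.8
   vertex 0.9 4.4 0.4
   vertex 1.7 3.7 4.5
  endloop
 endfacet
 facet normal 0.476 -0.879 -0.037
  outer loop
   vertex 3.7 2.4 0.5
   vertex 4.7 2.9 1.5
   vertex 0.3 0.5 1.9
  endloop
 endfacet
 facet normal -0.199 -0.325 -0.925
  outer loop
   vertex 3.7 2.4 0.5
   vertex 0.3 0.5 1.9
   vertex 0.9 4.4 0.4
  endloop
 endfacet
 facet normal 0.480 -0.877 0.014
  outer loop
   vertex 1.2 1.0 2.4
   vertex 0.3 0.5 1.9
   vertex 4.7 2.9 1.5
  endloop
 endfacet
 facet normal -0.109 -0.598 0.794
  outer loop
   vertex 1.2 1.0 2.4
   vertex 1.7 3.7 4.5
   vertex 0.3 0.5 1.9
  endloop
 endfacet
 facet normal -0.980 0.080 -0.184
  outer loop
   vertex 0.4 3.8 2.8
   vertex 0.9 4.4 0.4
   vertex 0.3 0.5 1.9
  endloop
 endfacet
 facet normal -0.791 -0.139 0.596
  outer loop
   vertex 0.4 3.8 2.8
   vertex 0.3 0.5 1.9
   vertex 1.7 3.7 4.5
  endloop
 endfacet
 facet normal -0.189 0.961 0.201
  outer loop
   vertex 0.4 3.8 2.8
   vertex 1.7 3.7 4.5
   vertex 0.9 4.4 0.4
  endloop
 endfacet
 facet normal 0.667 -0.667 -0.333
  outer loop
   vertex 4.7 3.3 0.7
   vertex 4.7 2.9 1.5
   vertex 3.7 2.4 0.5
  endloop
 endfacet
 facet normal 0.142 0.227 -0.964
  outer loop
   vertex 4.7 3.3 0.7
   vertex 0.9 4.4 0.4
   vertex 3.3 4.6 0.8
  endloop
 endfacet
 facet normal 0.107 0.101 -0.989
  outer loop
   vertex 4.7 3.3 0.7
   vertex 3.7 2.4 0.5
   vertex 0.9 4.4 0.4
  endloop
 endfacet
 facet normal 0.502 -0.660 0.559
  outer loop
   vertex 3.1 3.8 4.0
   vertex 1.2 1.0 2.4
   vertex 4.7 2.9 1.5
  endloop
 endfacet
 facet normal 0.303 -0.619 0.724
  outer loop
   vertex 3.1 3.8 4.0
   vertex 1.7 3.7 4.5
   vertex 1.2 1.0 2.4
  endloop
 endfacet
 facet normal 0.018 0.970 0.244
  outer loop
   vertex 3.1 3.8 4.0
   vertex 3.3 4.6 0.8
   vertex 1.7 3.7 4.5
  endloop
 endfacet
 facet normal 0.769 0.572 0.286
  outer loop
   vertex 3.1 3.8 4.0
   vertex 4.7 2.9 1.5
   vertex 4.7 3.3 0.7
  endloop
 endfacet
 facet normal 0.672 0.707 0.219
  outer loop
   vertex 3.1 3.8 4.0
   vertex 4.7 3.3 0.7
   vertex 3.3 4.6 0.8
  endloop
 endfacet
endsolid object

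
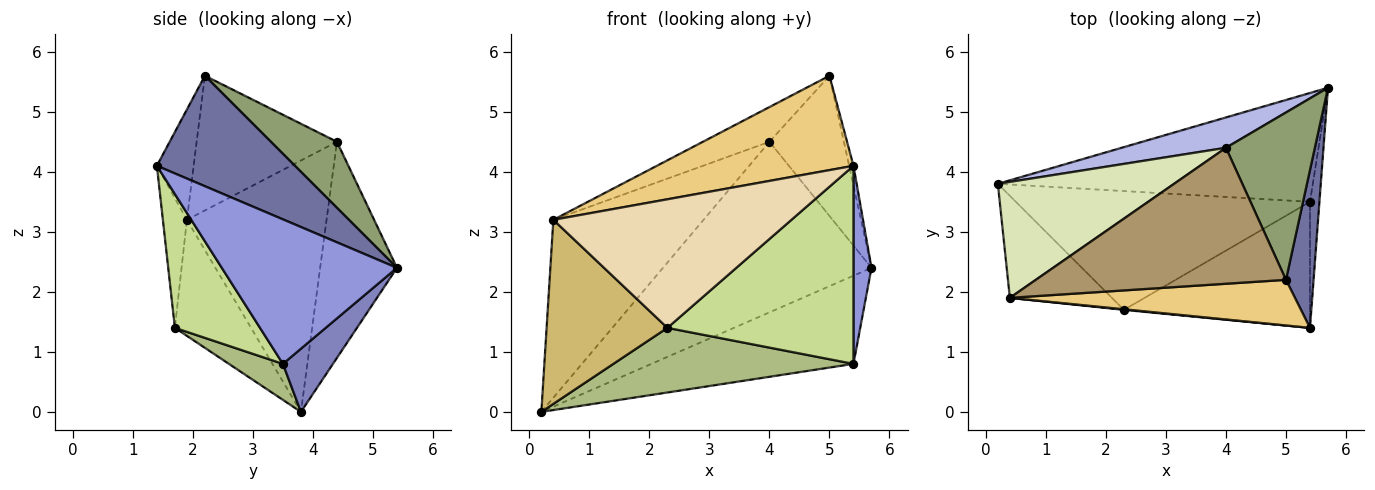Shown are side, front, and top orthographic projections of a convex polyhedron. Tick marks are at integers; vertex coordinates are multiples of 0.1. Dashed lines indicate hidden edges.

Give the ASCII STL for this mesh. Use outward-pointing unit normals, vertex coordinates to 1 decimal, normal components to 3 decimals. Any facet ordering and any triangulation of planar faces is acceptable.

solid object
 facet normal 0.970 0.030 0.242
  outer loop
   vertex 5.0 2.2 5.6
   vertex 5.4 1.4 4.1
   vertex 5.7 5.4 2.4
  endloop
 endfacet
 facet normal 0.154 0.622 -0.768
  outer loop
   vertex 5.4 3.5 0.8
   vertex 0.2 3.8 0.0
   vertex 5.7 5.4 2.4
  endloop
 endfacet
 facet normal 0.993 -0.102 -0.065
  outer loop
   vertex 5.4 3.5 0.8
   vertex 5.7 5.4 2.4
   vertex 5.4 1.4 4.1
  endloop
 endfacet
 facet normal -0.341 0.926 0.165
  outer loop
   vertex 4.0 4.4 4.5
   vertex 5.7 5.4 2.4
   vertex 0.2 3.8 0.0
  endloop
 endfacet
 facet normal 0.495 0.558 0.666
  outer loop
   vertex 4.0 4.4 4.5
   vertex 5.0 2.2 5.6
   vertex 5.7 5.4 2.4
  endloop
 endfacet
 facet normal 0.107 -0.475 -0.873
  outer loop
   vertex 2.3 1.7 1.4
   vertex 0.2 3.8 0.0
   vertex 5.4 3.5 0.8
  endloop
 endfacet
 facet normal 0.360 -0.787 -0.501
  outer loop
   vertex 2.3 1.7 1.4
   vertex 5.4 3.5 0.8
   vertex 5.4 1.4 4.1
  endloop
 endfacet
 facet normal -0.615 0.661 0.431
  outer loop
   vertex 0.4 1.9 3.2
   vertex 4.0 4.4 4.5
   vertex 0.2 3.8 0.0
  endloop
 endfacet
 facet normal -0.463 0.219 0.859
  outer loop
   vertex 0.4 1.9 3.2
   vertex 5.0 2.2 5.6
   vertex 4.0 4.4 4.5
  endloop
 endfacet
 facet normal -0.483 -0.766 -0.425
  outer loop
   vertex 0.4 1.9 3.2
   vertex 0.2 3.8 0.0
   vertex 2.3 1.7 1.4
  endloop
 endfacet
 facet normal -0.166 -0.888 0.429
  outer loop
   vertex 0.4 1.9 3.2
   vertex 5.4 1.4 4.1
   vertex 5.0 2.2 5.6
  endloop
 endfacet
 facet normal -0.100 -0.995 0.005
  outer loop
   vertex 0.4 1.9 3.2
   vertex 2.3 1.7 1.4
   vertex 5.4 1.4 4.1
  endloop
 endfacet
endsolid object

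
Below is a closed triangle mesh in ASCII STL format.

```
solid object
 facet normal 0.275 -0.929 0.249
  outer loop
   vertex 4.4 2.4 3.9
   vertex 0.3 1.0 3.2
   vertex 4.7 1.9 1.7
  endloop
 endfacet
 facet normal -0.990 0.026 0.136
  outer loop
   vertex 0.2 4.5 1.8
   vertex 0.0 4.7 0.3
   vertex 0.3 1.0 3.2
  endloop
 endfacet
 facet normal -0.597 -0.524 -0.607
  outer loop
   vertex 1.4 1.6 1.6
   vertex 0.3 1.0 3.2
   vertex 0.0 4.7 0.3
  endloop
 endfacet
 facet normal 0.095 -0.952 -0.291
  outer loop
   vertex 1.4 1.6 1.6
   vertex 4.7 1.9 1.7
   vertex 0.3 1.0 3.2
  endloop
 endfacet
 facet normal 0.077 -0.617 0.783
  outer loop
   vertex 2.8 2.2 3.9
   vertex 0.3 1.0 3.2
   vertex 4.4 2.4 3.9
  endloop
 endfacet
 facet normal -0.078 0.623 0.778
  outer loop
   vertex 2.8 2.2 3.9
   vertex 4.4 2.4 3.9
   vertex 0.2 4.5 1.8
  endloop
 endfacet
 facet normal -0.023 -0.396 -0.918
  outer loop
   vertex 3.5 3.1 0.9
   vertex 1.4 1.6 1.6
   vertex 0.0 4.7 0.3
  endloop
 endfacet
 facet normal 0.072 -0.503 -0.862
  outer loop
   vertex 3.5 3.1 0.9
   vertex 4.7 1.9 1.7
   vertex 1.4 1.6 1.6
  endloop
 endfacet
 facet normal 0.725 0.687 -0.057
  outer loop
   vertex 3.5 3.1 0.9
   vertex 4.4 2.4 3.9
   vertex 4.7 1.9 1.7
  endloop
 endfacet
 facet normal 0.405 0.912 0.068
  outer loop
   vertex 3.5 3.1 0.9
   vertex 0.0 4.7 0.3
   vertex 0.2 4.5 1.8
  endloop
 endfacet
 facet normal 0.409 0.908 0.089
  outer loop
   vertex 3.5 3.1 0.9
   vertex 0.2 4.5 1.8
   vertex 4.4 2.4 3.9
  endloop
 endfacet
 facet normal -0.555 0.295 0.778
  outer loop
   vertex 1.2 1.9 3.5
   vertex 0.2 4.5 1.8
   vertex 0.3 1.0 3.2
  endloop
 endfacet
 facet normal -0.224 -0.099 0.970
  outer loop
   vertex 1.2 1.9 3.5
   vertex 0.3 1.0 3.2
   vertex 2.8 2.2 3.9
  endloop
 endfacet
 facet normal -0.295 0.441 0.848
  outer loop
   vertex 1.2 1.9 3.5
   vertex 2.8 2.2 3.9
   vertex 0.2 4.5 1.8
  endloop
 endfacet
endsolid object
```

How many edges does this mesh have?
21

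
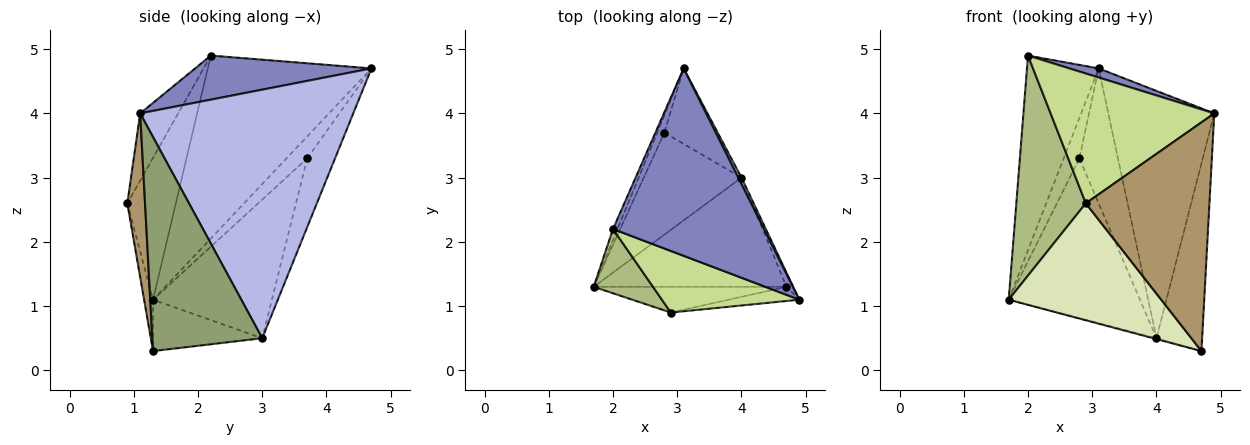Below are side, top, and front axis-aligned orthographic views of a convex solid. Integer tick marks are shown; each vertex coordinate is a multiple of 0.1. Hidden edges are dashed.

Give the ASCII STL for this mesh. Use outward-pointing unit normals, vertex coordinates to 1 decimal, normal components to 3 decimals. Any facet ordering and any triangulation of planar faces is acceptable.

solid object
 facet normal -0.916 0.401 -0.023
  outer loop
   vertex 2.0 2.2 4.9
   vertex 3.1 4.7 4.7
   vertex 1.7 1.3 1.1
  endloop
 endfacet
 facet normal 0.280 -0.046 0.959
  outer loop
   vertex 2.0 2.2 4.9
   vertex 4.9 1.1 4.0
   vertex 3.1 4.7 4.7
  endloop
 endfacet
 facet normal -0.258 0.008 -0.966
  outer loop
   vertex 4.0 3.0 0.5
   vertex 4.7 1.3 0.3
   vertex 1.7 1.3 1.1
  endloop
 endfacet
 facet normal 0.895 0.445 0.012
  outer loop
   vertex 4.0 3.0 0.5
   vertex 3.1 4.7 4.7
   vertex 4.9 1.1 4.0
  endloop
 endfacet
 facet normal 0.923 0.384 -0.029
  outer loop
   vertex 4.0 3.0 0.5
   vertex 4.9 1.1 4.0
   vertex 4.7 1.3 0.3
  endloop
 endfacet
 facet normal -0.557 -0.797 0.233
  outer loop
   vertex 2.9 0.9 2.6
   vertex 2.0 2.2 4.9
   vertex 1.7 1.3 1.1
  endloop
 endfacet
 facet normal -0.205 -0.884 0.419
  outer loop
   vertex 2.9 0.9 2.6
   vertex 4.9 1.1 4.0
   vertex 2.0 2.2 4.9
  endloop
 endfacet
 facet normal -0.057 -0.975 -0.214
  outer loop
   vertex 2.9 0.9 2.6
   vertex 1.7 1.3 1.1
   vertex 4.7 1.3 0.3
  endloop
 endfacet
 facet normal 0.142 -0.988 -0.061
  outer loop
   vertex 2.9 0.9 2.6
   vertex 4.7 1.3 0.3
   vertex 4.9 1.1 4.0
  endloop
 endfacet
 facet normal -0.771 0.585 -0.253
  outer loop
   vertex 2.8 3.7 3.3
   vertex 1.7 1.3 1.1
   vertex 3.1 4.7 4.7
  endloop
 endfacet
 facet normal -0.607 0.670 -0.428
  outer loop
   vertex 2.8 3.7 3.3
   vertex 4.0 3.0 0.5
   vertex 1.7 1.3 1.1
  endloop
 endfacet
 facet normal -0.533 0.738 -0.413
  outer loop
   vertex 2.8 3.7 3.3
   vertex 3.1 4.7 4.7
   vertex 4.0 3.0 0.5
  endloop
 endfacet
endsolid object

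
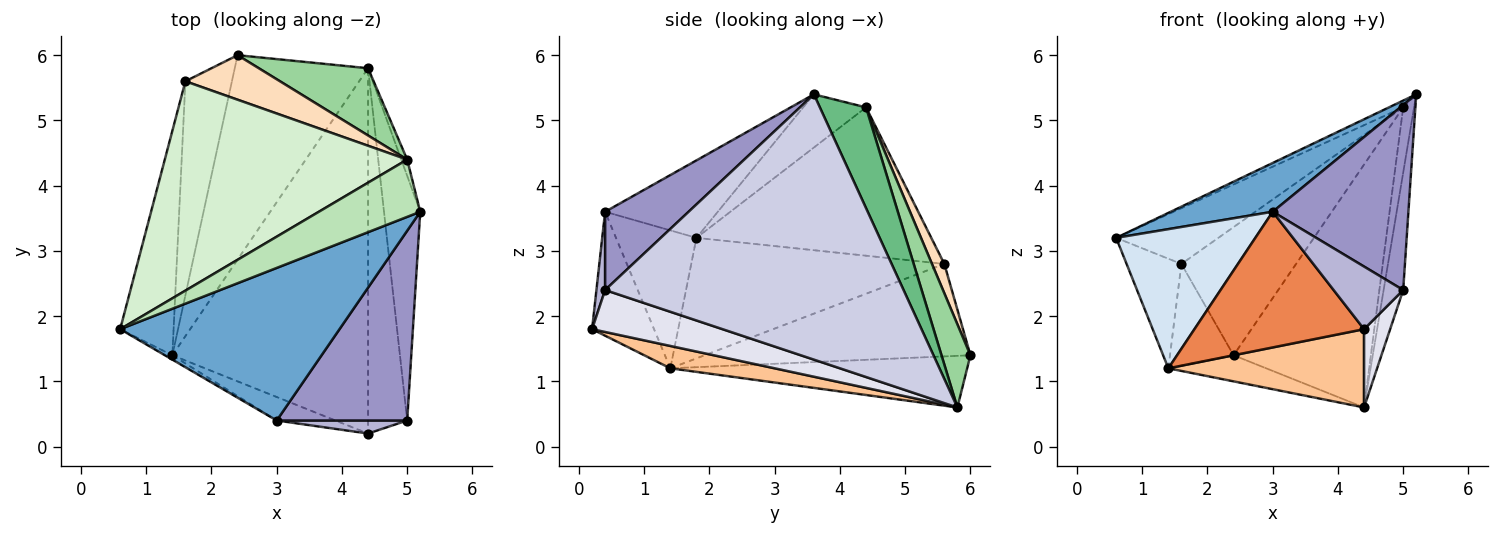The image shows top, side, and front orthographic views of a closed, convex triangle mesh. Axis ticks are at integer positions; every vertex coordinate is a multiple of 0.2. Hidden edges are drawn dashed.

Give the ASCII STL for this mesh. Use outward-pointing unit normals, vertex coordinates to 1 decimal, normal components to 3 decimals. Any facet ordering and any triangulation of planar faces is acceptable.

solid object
 facet normal -0.319 -0.289 0.903
  outer loop
   vertex 3.0 0.4 3.6
   vertex 5.2 3.6 5.4
   vertex 0.6 1.8 3.2
  endloop
 endfacet
 facet normal -0.897 0.194 -0.398
  outer loop
   vertex 1.4 1.4 1.2
   vertex 0.6 1.8 3.2
   vertex 1.6 5.6 2.8
  endloop
 endfacet
 facet normal -0.874 0.209 -0.439
  outer loop
   vertex 1.4 1.4 1.2
   vertex 1.6 5.6 2.8
   vertex 2.4 6.0 1.4
  endloop
 endfacet
 facet normal -0.500 -0.865 -0.027
  outer loop
   vertex 1.4 1.4 1.2
   vertex 3.0 0.4 3.6
   vertex 0.6 1.8 3.2
  endloop
 endfacet
 facet normal -0.339 -0.927 -0.160
  outer loop
   vertex 1.4 1.4 1.2
   vertex 4.4 0.2 1.8
   vertex 3.0 0.4 3.6
  endloop
 endfacet
 facet normal -0.359 0.118 -0.926
  outer loop
   vertex 1.4 1.4 1.2
   vertex 2.4 6.0 1.4
   vertex 4.4 5.8 0.6
  endloop
 endfacet
 facet normal 0.111 -0.208 -0.972
  outer loop
   vertex 1.4 1.4 1.2
   vertex 4.4 5.8 0.6
   vertex 4.4 0.2 1.8
  endloop
 endfacet
 facet normal 0.101 0.940 0.326
  outer loop
   vertex 5.0 4.4 5.2
   vertex 2.4 6.0 1.4
   vertex 1.6 5.6 2.8
  endloop
 endfacet
 facet normal 0.972 0.229 -0.057
  outer loop
   vertex 5.0 4.4 5.2
   vertex 5.2 3.6 5.4
   vertex 4.4 5.8 0.6
  endloop
 endfacet
 facet normal 0.199 0.944 0.261
  outer loop
   vertex 5.0 4.4 5.2
   vertex 4.4 5.8 0.6
   vertex 2.4 6.0 1.4
  endloop
 endfacet
 facet normal -0.462 0.105 0.881
  outer loop
   vertex 5.0 4.4 5.2
   vertex 0.6 1.8 3.2
   vertex 5.2 3.6 5.4
  endloop
 endfacet
 facet normal -0.509 0.221 0.832
  outer loop
   vertex 5.0 4.4 5.2
   vertex 1.6 5.6 2.8
   vertex 0.6 1.8 3.2
  endloop
 endfacet
 facet normal 0.395 -0.641 0.658
  outer loop
   vertex 5.0 0.4 2.4
   vertex 5.2 3.6 5.4
   vertex 3.0 0.4 3.6
  endloop
 endfacet
 facet normal 0.121 -0.972 0.202
  outer loop
   vertex 5.0 0.4 2.4
   vertex 3.0 0.4 3.6
   vertex 4.4 0.2 1.8
  endloop
 endfacet
 facet normal 0.989 0.065 -0.135
  outer loop
   vertex 5.0 0.4 2.4
   vertex 4.4 5.8 0.6
   vertex 5.2 3.6 5.4
  endloop
 endfacet
 facet normal 0.723 -0.145 -0.675
  outer loop
   vertex 5.0 0.4 2.4
   vertex 4.4 0.2 1.8
   vertex 4.4 5.8 0.6
  endloop
 endfacet
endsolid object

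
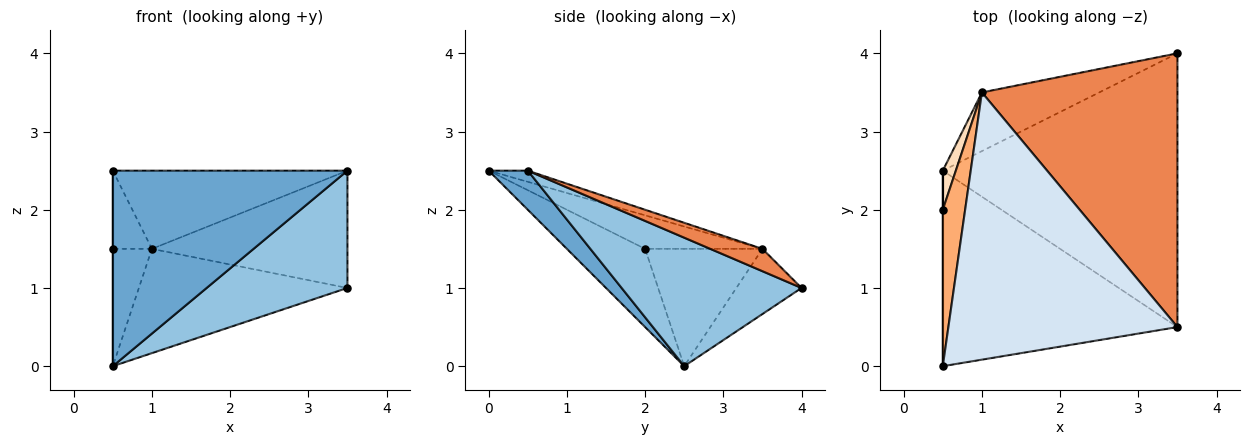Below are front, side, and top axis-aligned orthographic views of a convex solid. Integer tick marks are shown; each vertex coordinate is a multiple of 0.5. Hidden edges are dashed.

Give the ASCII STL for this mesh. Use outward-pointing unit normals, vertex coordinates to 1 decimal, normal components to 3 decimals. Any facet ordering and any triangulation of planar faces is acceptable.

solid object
 facet normal 0.117 -0.702 -0.702
  outer loop
   vertex 0.5 2.5 0.0
   vertex 3.5 0.5 2.5
   vertex 0.5 0.0 2.5
  endloop
 endfacet
 facet normal 0.450 -0.352 -0.821
  outer loop
   vertex 0.5 2.5 0.0
   vertex 3.5 4.0 1.0
   vertex 3.5 0.5 2.5
  endloop
 endfacet
 facet normal -1.000 0.000 0.000
  outer loop
   vertex 0.5 2.0 1.5
   vertex 0.5 2.5 0.0
   vertex 0.5 0.0 2.5
  endloop
 endfacet
 facet normal -0.047 0.281 0.959
  outer loop
   vertex 1.0 3.5 1.5
   vertex 0.5 0.0 2.5
   vertex 3.5 0.5 2.5
  endloop
 endfacet
 facet normal 0.104 0.392 0.914
  outer loop
   vertex 1.0 3.5 1.5
   vertex 3.5 0.5 2.5
   vertex 3.5 4.0 1.0
  endloop
 endfacet
 facet normal -0.802 0.267 0.535
  outer loop
   vertex 1.0 3.5 1.5
   vertex 0.5 2.0 1.5
   vertex 0.5 0.0 2.5
  endloop
 endfacet
 facet normal -0.263 0.841 -0.473
  outer loop
   vertex 1.0 3.5 1.5
   vertex 3.5 4.0 1.0
   vertex 0.5 2.5 0.0
  endloop
 endfacet
 facet normal -0.943 0.314 0.105
  outer loop
   vertex 1.0 3.5 1.5
   vertex 0.5 2.5 0.0
   vertex 0.5 2.0 1.5
  endloop
 endfacet
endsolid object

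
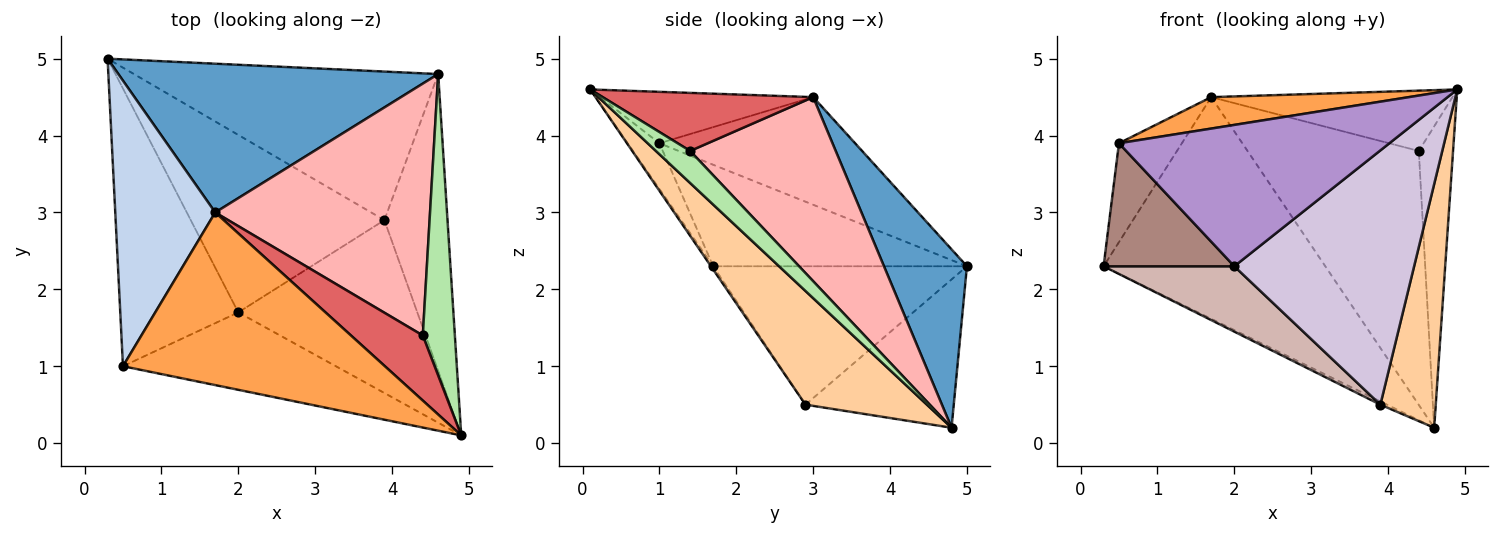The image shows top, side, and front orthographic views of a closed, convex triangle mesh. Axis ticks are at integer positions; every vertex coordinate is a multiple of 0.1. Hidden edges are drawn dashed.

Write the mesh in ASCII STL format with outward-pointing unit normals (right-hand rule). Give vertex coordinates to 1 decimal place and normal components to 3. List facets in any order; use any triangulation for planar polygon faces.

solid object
 facet normal 0.297 0.793 0.532
  outer loop
   vertex 1.7 3.0 4.5
   vertex 4.6 4.8 0.2
   vertex 0.3 5.0 2.3
  endloop
 endfacet
 facet normal -0.713 0.229 0.662
  outer loop
   vertex 1.7 3.0 4.5
   vertex 0.3 5.0 2.3
   vertex 0.5 1.0 3.9
  endloop
 endfacet
 facet normal -0.190 -0.176 0.966
  outer loop
   vertex 1.7 3.0 4.5
   vertex 0.5 1.0 3.9
   vertex 4.9 0.1 4.6
  endloop
 endfacet
 facet normal 0.812 -0.370 -0.451
  outer loop
   vertex 3.9 2.9 0.5
   vertex 4.6 4.8 0.2
   vertex 4.9 0.1 4.6
  endloop
 endfacet
 facet normal -0.438 0.019 -0.899
  outer loop
   vertex 3.9 2.9 0.5
   vertex 0.3 5.0 2.3
   vertex 4.6 4.8 0.2
  endloop
 endfacet
 facet normal 0.577 0.577 0.577
  outer loop
   vertex 4.4 1.4 3.8
   vertex 4.9 0.1 4.6
   vertex 4.6 4.8 0.2
  endloop
 endfacet
 facet normal 0.510 0.585 0.631
  outer loop
   vertex 4.4 1.4 3.8
   vertex 1.7 3.0 4.5
   vertex 4.9 0.1 4.6
  endloop
 endfacet
 facet normal 0.517 0.608 0.603
  outer loop
   vertex 4.4 1.4 3.8
   vertex 4.6 4.8 0.2
   vertex 1.7 3.0 4.5
  endloop
 endfacet
 facet normal -0.102 -0.872 -0.478
  outer loop
   vertex 2.0 1.7 2.3
   vertex 4.9 0.1 4.6
   vertex 0.5 1.0 3.9
  endloop
 endfacet
 facet normal -0.010 -0.827 -0.562
  outer loop
   vertex 2.0 1.7 2.3
   vertex 3.9 2.9 0.5
   vertex 4.9 0.1 4.6
  endloop
 endfacet
 facet normal -0.618 -0.318 -0.719
  outer loop
   vertex 2.0 1.7 2.3
   vertex 0.5 1.0 3.9
   vertex 0.3 5.0 2.3
  endloop
 endfacet
 facet normal -0.557 -0.287 -0.779
  outer loop
   vertex 2.0 1.7 2.3
   vertex 0.3 5.0 2.3
   vertex 3.9 2.9 0.5
  endloop
 endfacet
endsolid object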